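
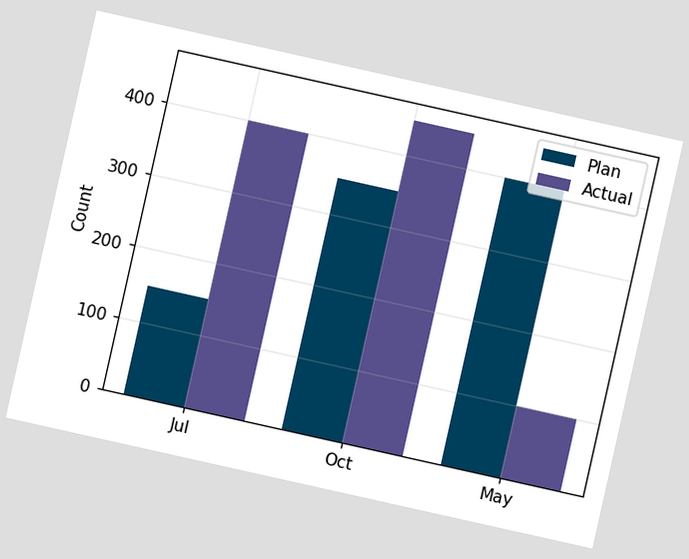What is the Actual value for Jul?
The chart is tilted about 13° clockwise. The Actual bar at Jul reaches 400 on the y-axis.

400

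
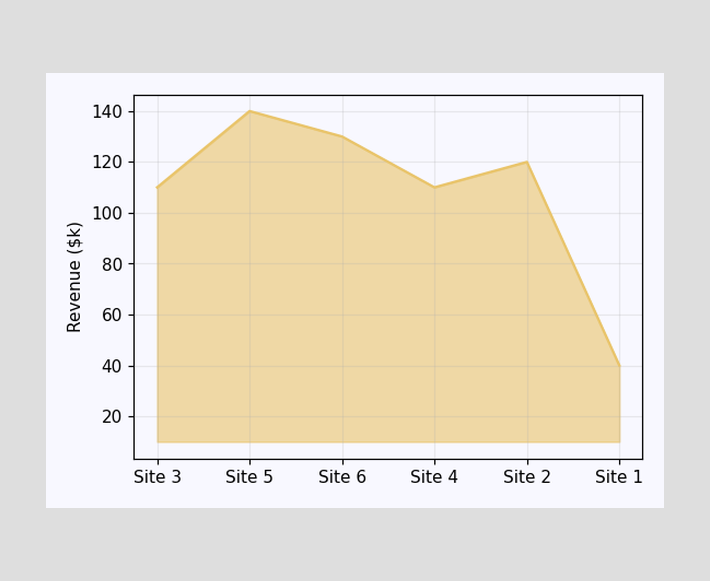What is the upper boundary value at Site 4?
$110k

At Site 4 the upper boundary is at $110k.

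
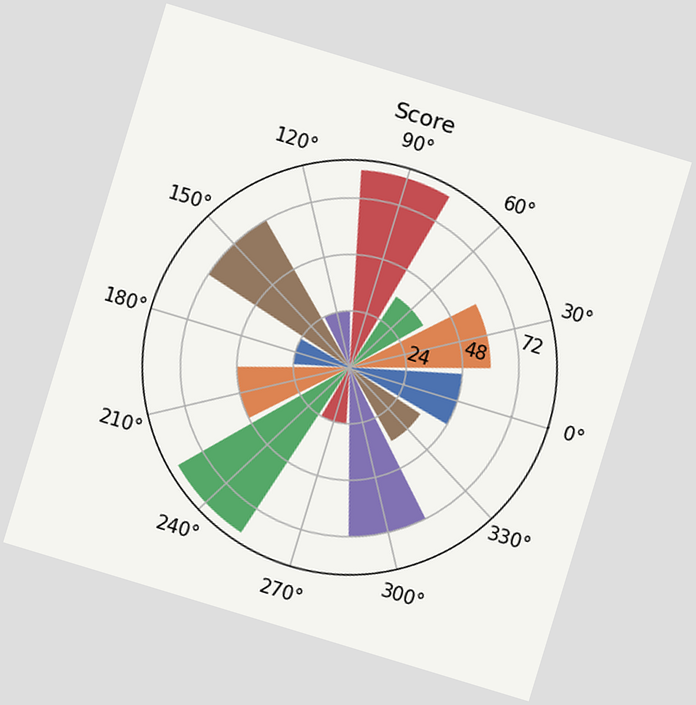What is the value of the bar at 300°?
The chart is tilted about 17° clockwise. The bar at 300° reaches 72 on the radial axis.

72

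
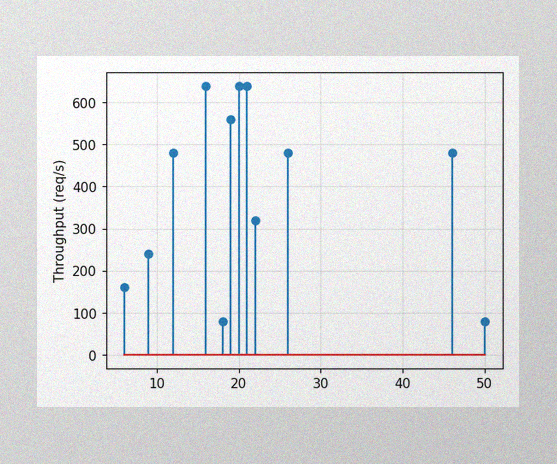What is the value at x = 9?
The image has some photo noise and uneven lighting. The stem at x=9 reaches 240req/s.

240req/s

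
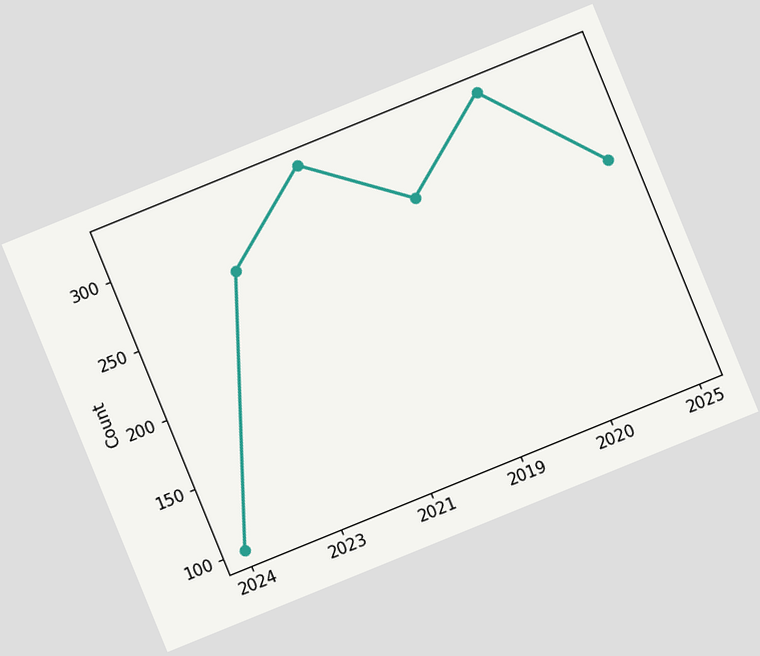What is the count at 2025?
The chart is tilted about 22° counter-clockwise. At 2025, the line is at 250.

250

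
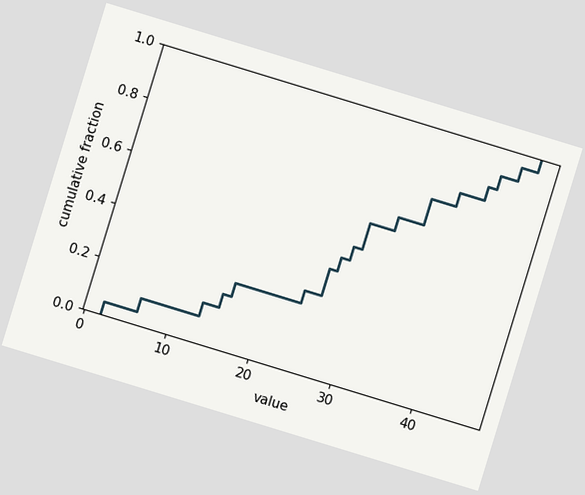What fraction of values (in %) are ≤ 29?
The chart is tilted about 17° clockwise. At x=29 the ECDF step is at 60%.

60%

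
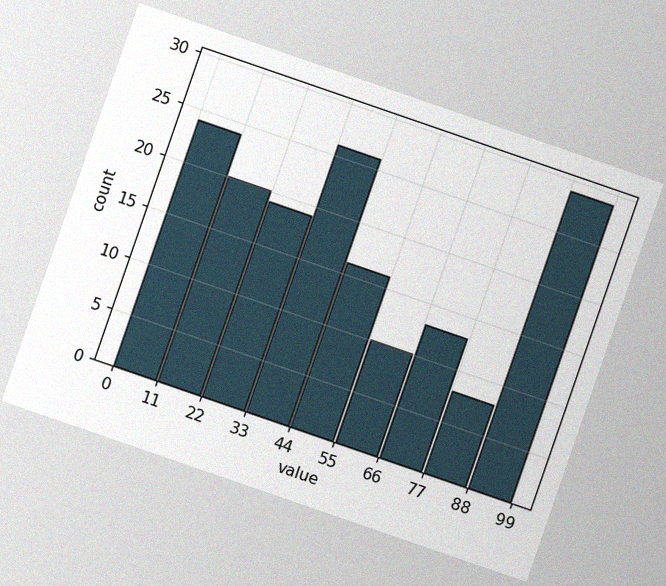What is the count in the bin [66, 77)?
13

The chart is tilted about 19° clockwise, with some photo noise. The [66, 77) bin has height 13.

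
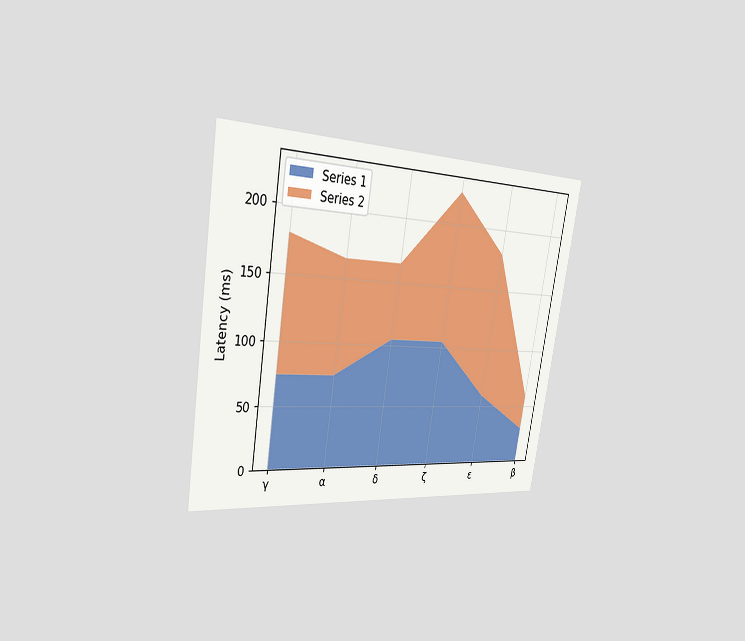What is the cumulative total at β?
60ms

The chart is tilted about 9° clockwise and viewed slightly from the left. The stacked total at β reaches 60ms.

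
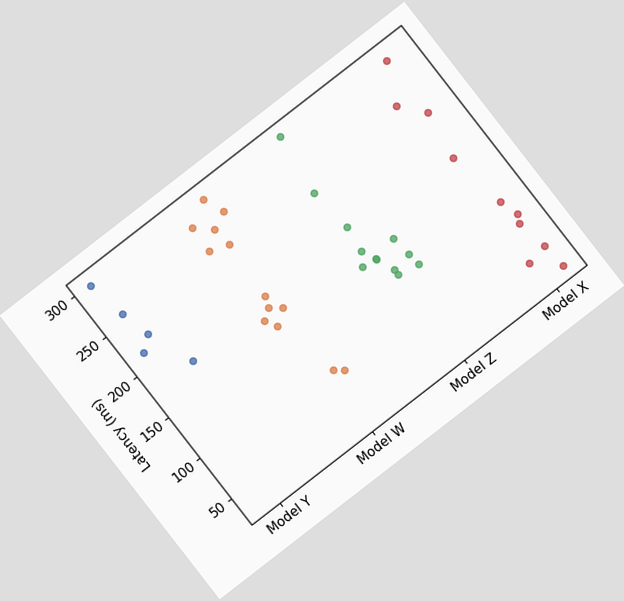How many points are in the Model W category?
13

The chart is tilted about 38° counter-clockwise. Counting the markers in the Model W column gives 13.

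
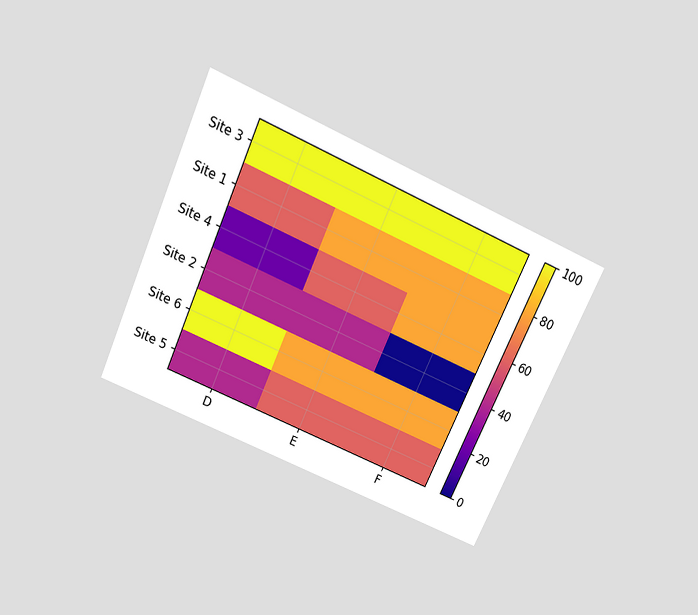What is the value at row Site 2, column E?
The chart is tilted about 24° clockwise and viewed slightly from above. Matching cell (Site 2, E) against the colorbar gives 40.

40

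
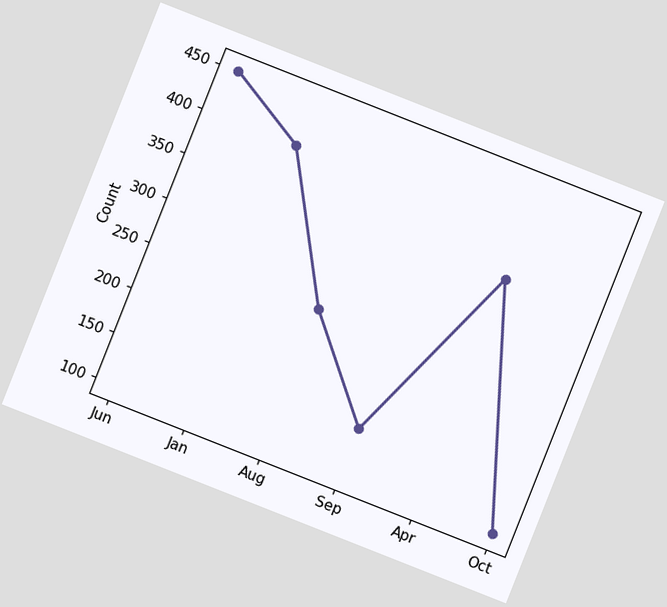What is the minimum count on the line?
The chart is tilted about 22° clockwise. The lowest point is at Oct, and reading across to the y-axis gives 100.

100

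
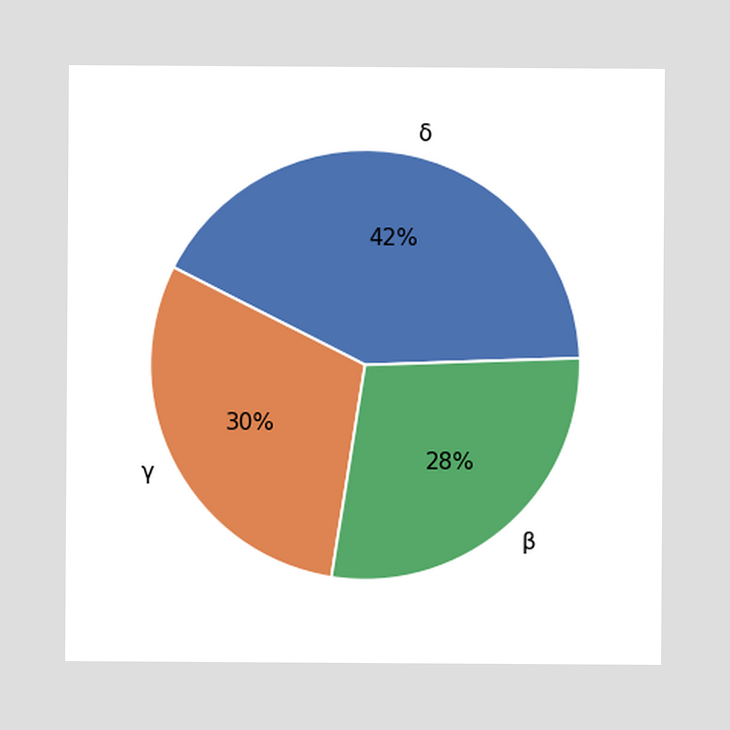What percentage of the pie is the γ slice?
The γ slice takes up 30% of the pie.

30%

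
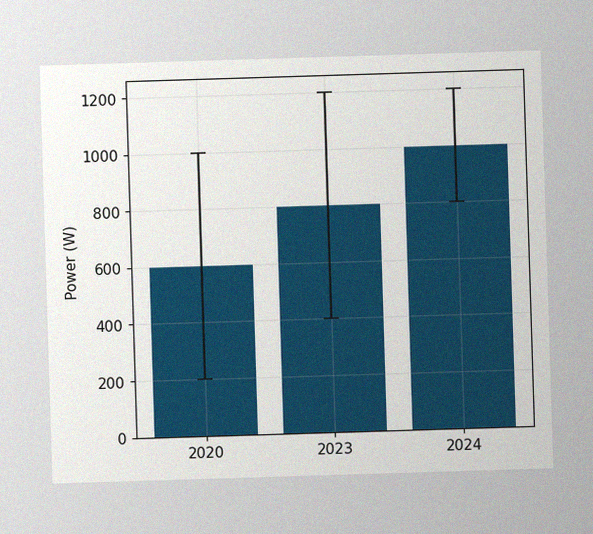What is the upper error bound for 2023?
The image has some photo noise and uneven lighting. The 2023 bar's upper whisker reaches 1200W.

1200W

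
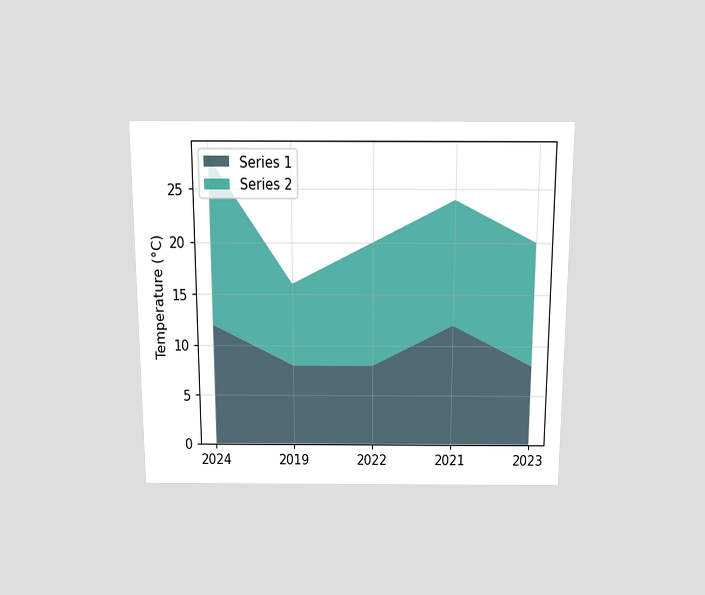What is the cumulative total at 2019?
16°C

The chart is viewed slightly from above. The stacked total at 2019 reaches 16°C.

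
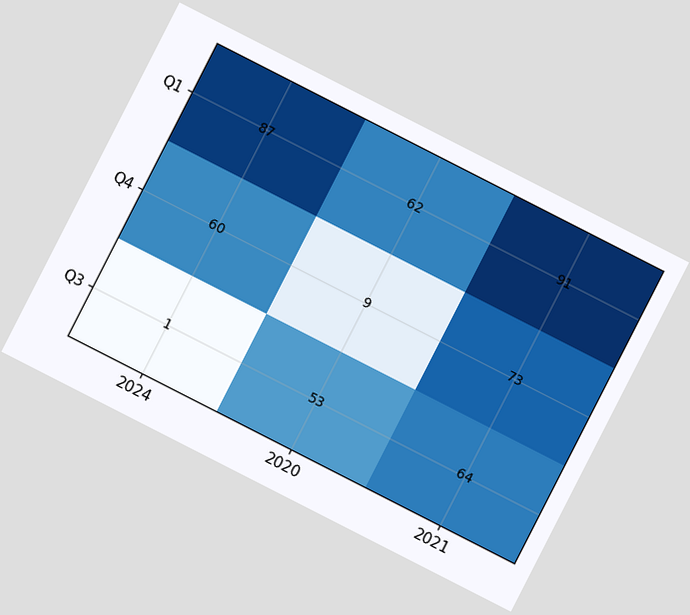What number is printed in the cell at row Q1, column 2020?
62

The chart is tilted about 27° clockwise. The (Q1, 2020) cell reads 62.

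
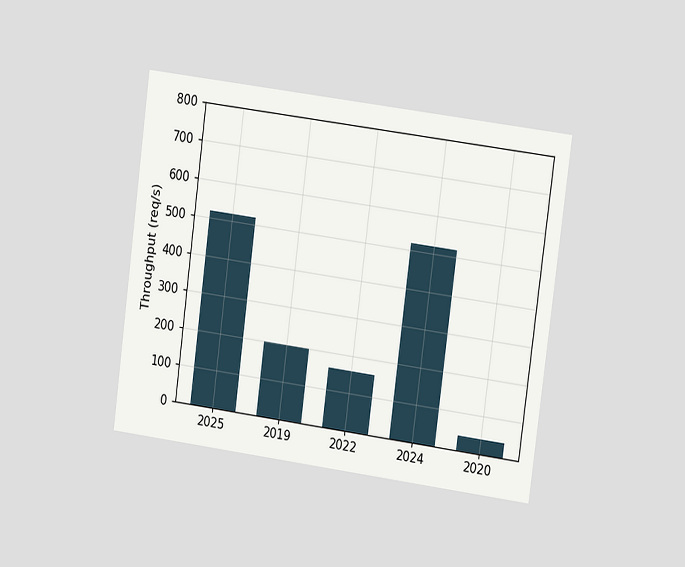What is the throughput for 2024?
520req/s

The chart is tilted about 8° clockwise and viewed slightly from the right. Reading along the chart's y-axis, the 2024 bar reaches 520req/s.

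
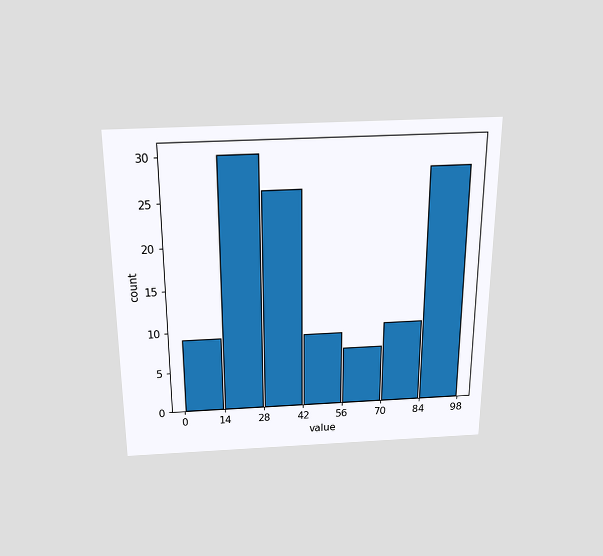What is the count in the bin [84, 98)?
The chart is viewed slightly from above. The [84, 98) bin has height 28.

28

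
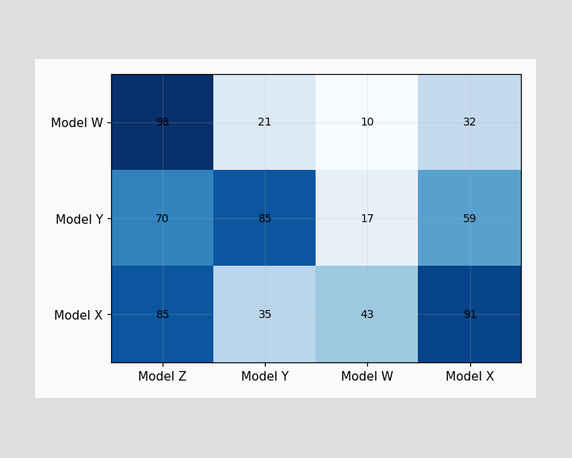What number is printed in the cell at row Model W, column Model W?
The (Model W, Model W) cell reads 10.

10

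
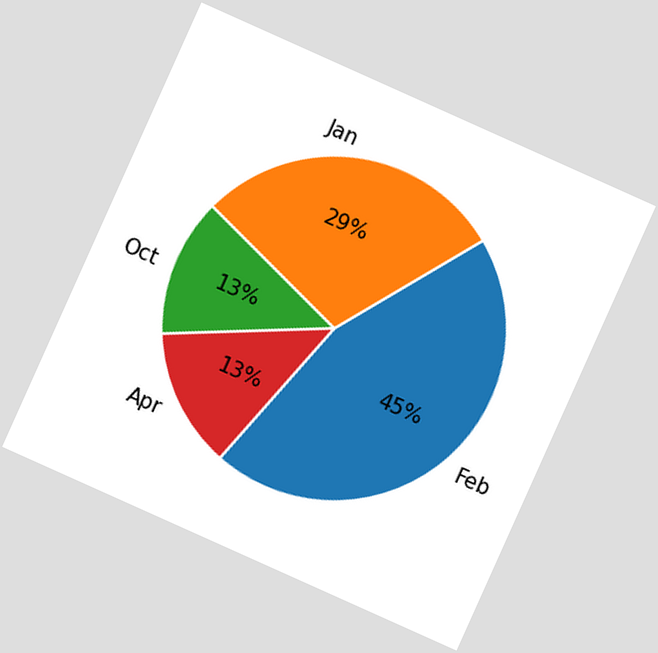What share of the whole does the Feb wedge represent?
The chart is tilted about 24° clockwise. The Feb slice takes up 45% of the pie.

45%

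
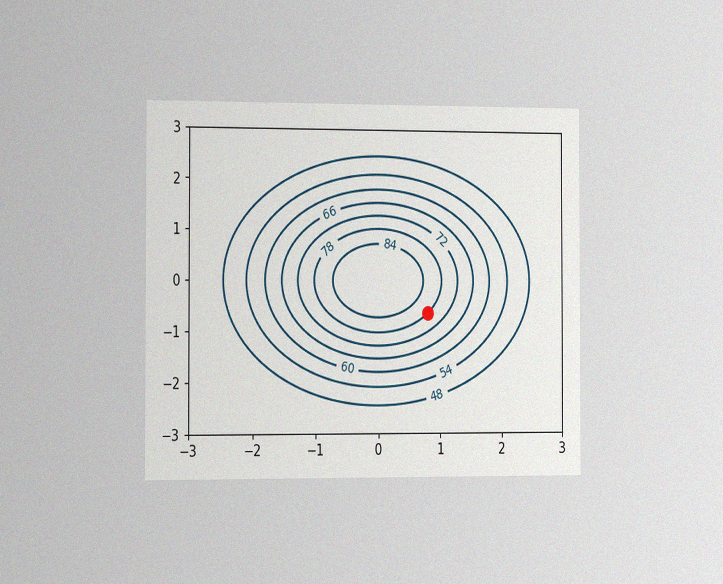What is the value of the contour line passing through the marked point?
The chart is viewed slightly from the left, with some photo noise. The marked point sits on the contour labelled 78.

78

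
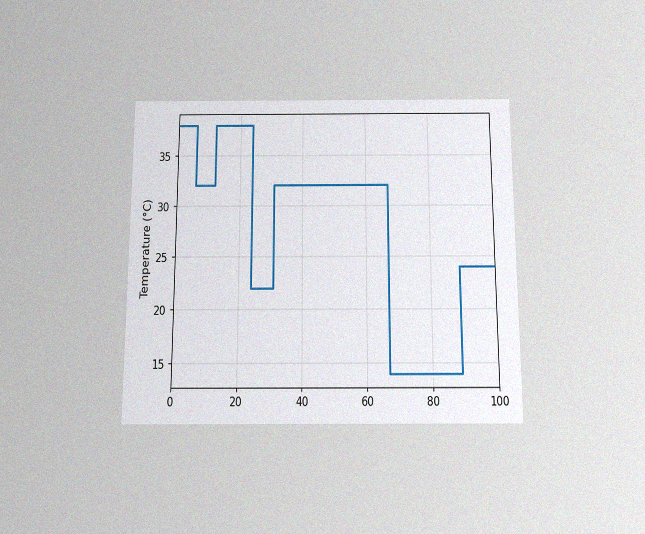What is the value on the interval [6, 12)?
32°C

The chart is viewed slightly from below, with some photo noise. On [6, 12) the step sits at 32°C.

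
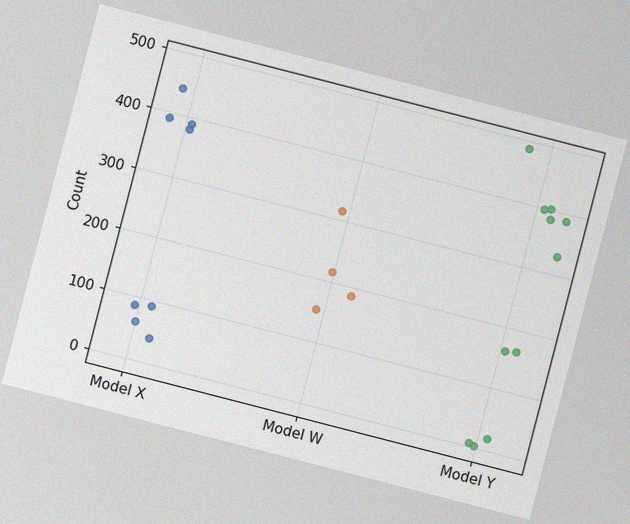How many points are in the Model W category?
The chart is tilted about 14° clockwise, with some photo noise. Counting the markers in the Model W column gives 4.

4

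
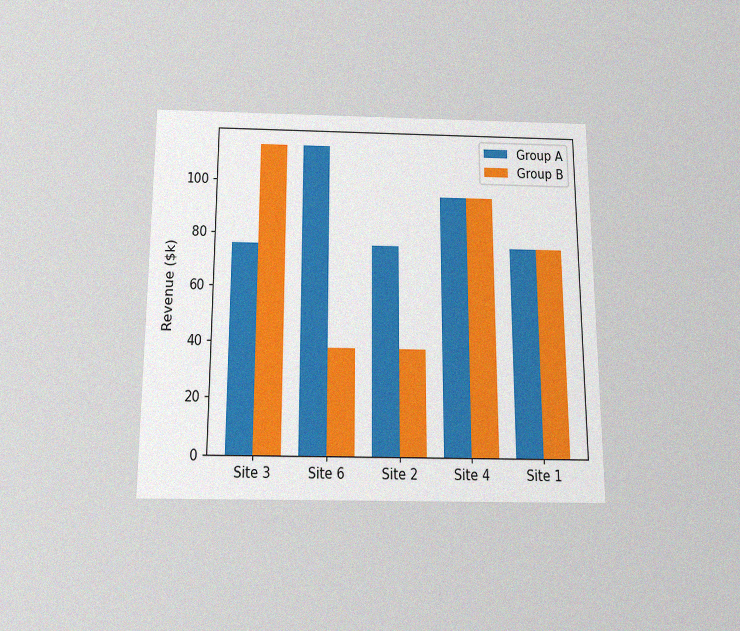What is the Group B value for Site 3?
The chart is viewed slightly from below, with some photo noise. The Group B bar at Site 3 reaches $114k on the y-axis.

$114k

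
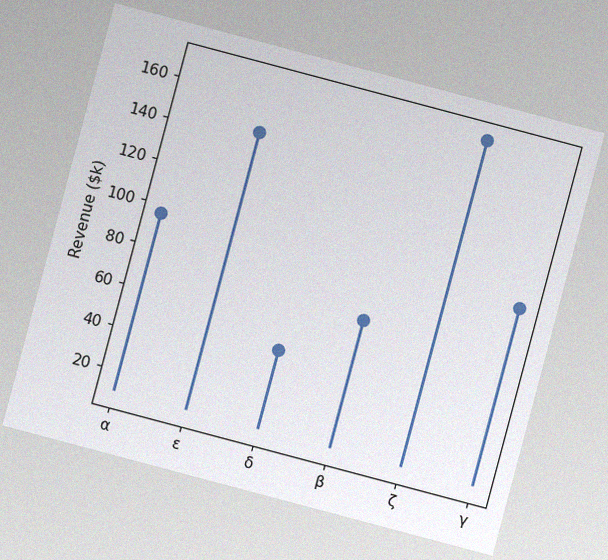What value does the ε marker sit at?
$144k

The chart is tilted about 15° clockwise, with some photo noise. The ε marker sits at $144k.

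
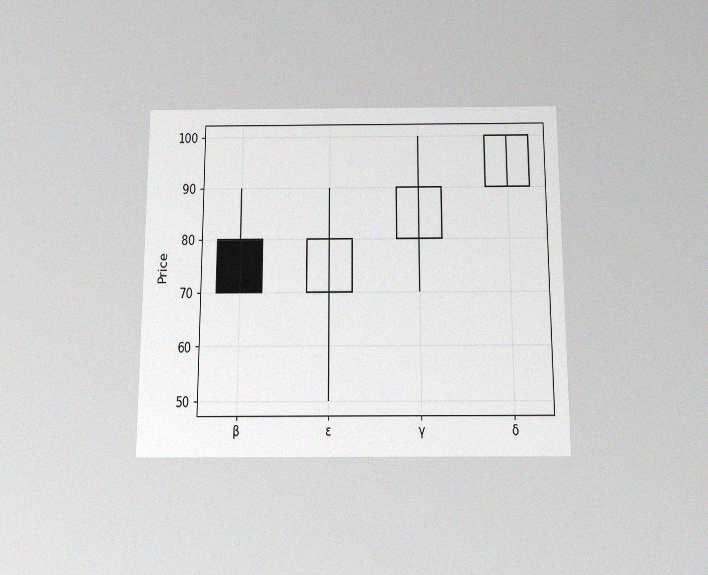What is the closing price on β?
The chart is viewed slightly from below, with some photo noise. The β candle closes at 70.

70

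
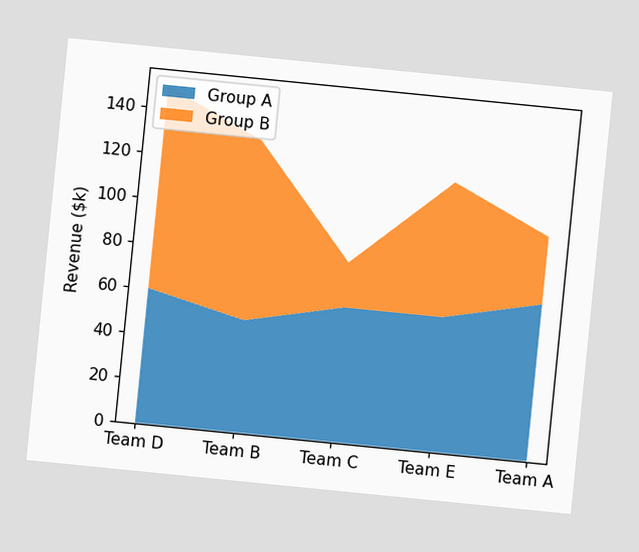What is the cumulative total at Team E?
The chart is tilted about 6° clockwise. The stacked total at Team E reaches $120k.

$120k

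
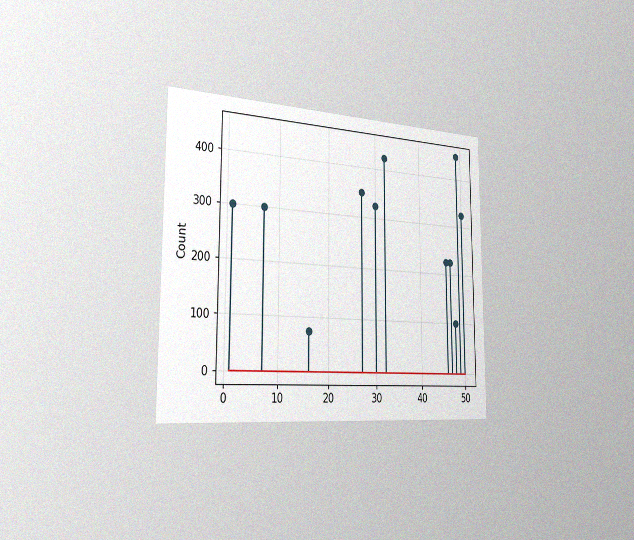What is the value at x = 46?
The chart is viewed slightly from the left, with some photo noise. The stem at x=46 reaches 225.

225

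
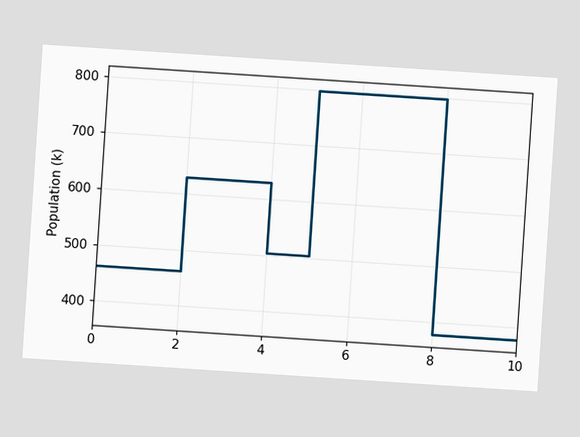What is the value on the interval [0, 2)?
462k

The chart is tilted about 4° clockwise. On [0, 2) the step sits at 462k.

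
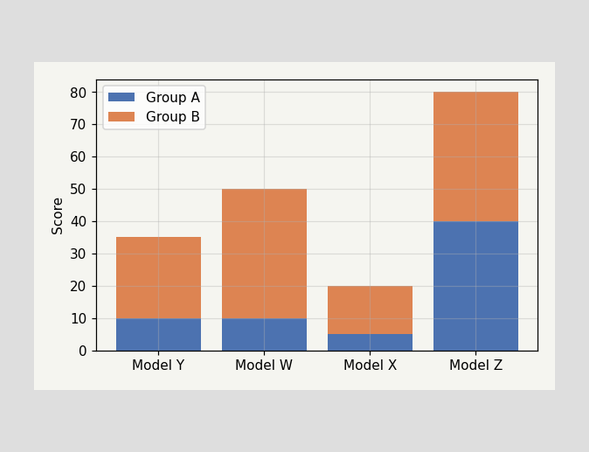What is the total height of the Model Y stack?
35

The Model Y stack's top reaches 35 on the y-axis.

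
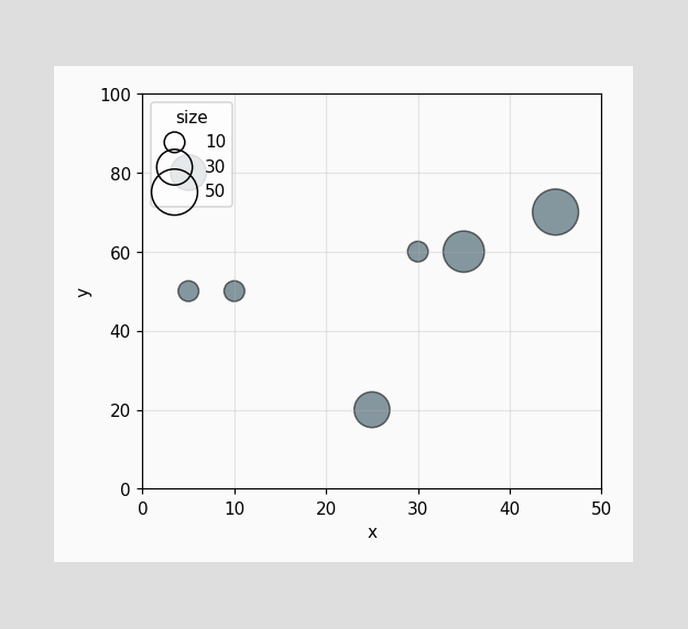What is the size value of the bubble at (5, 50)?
Matching the bubble at (5, 50) against the size legend gives 10.

10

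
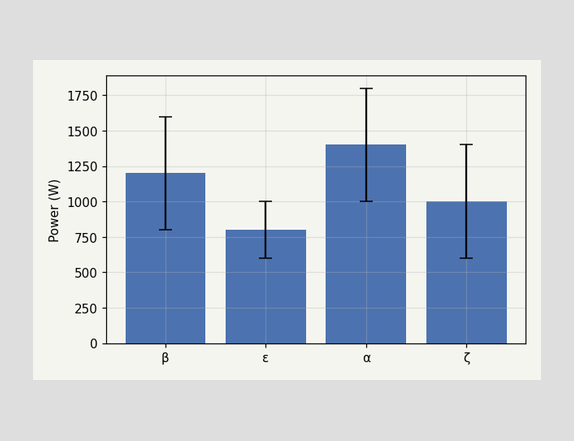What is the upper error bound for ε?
The ε bar's upper whisker reaches 1000W.

1000W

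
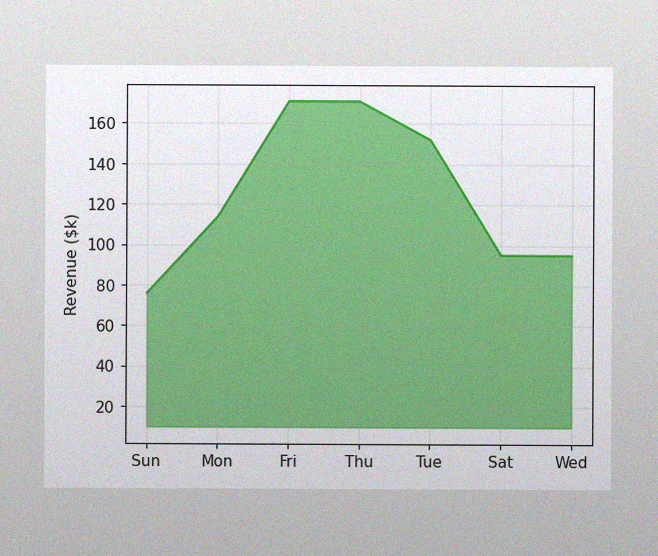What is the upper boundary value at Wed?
$95k

The image has some photo noise and uneven lighting. At Wed the upper boundary is at $95k.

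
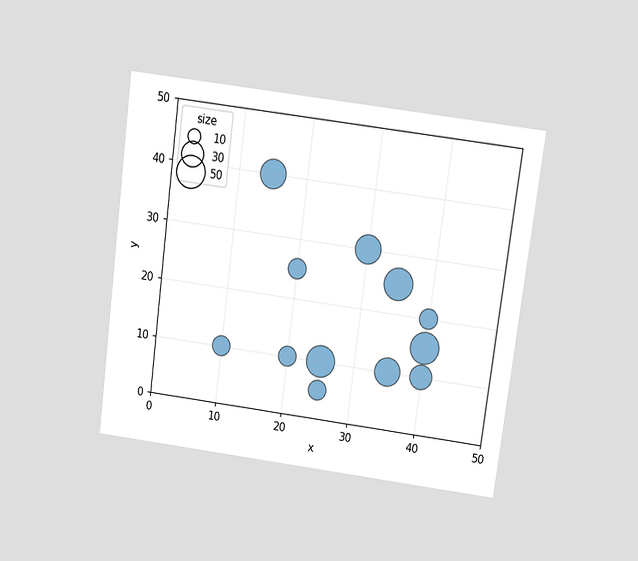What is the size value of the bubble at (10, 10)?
The chart is tilted about 7° clockwise and viewed at a slight angle. Matching the bubble at (10, 10) against the size legend gives 20.

20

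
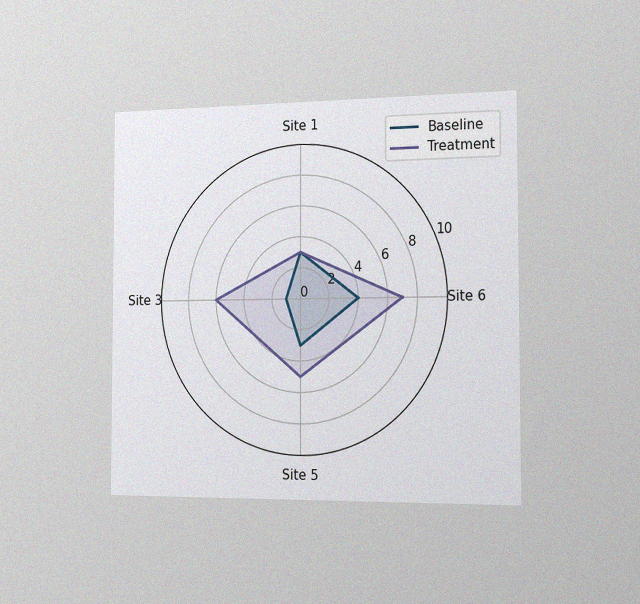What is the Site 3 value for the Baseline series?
The chart is viewed slightly from the right, with some photo noise. On the Site 3 axis, Baseline reaches 1.

1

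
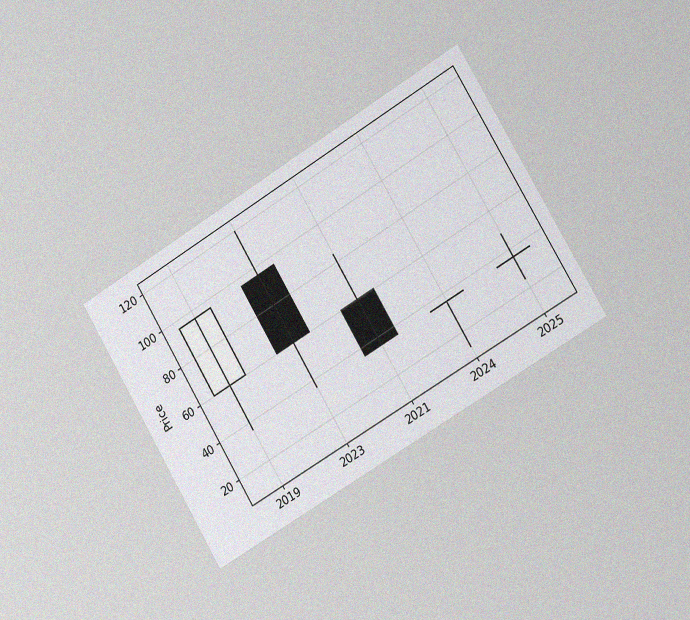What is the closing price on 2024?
The chart is tilted about 31° counter-clockwise and viewed slightly from the right, with some photo noise. The 2024 candle closes at 36.

36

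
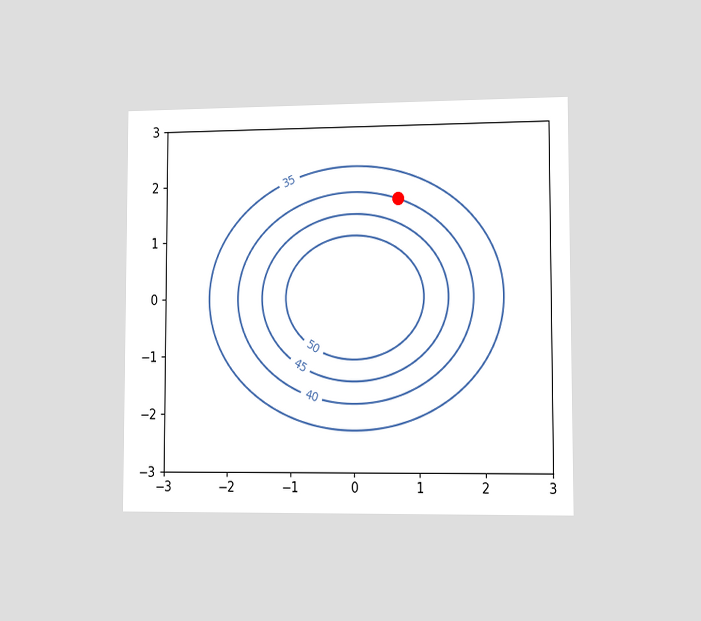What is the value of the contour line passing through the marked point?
The chart is viewed slightly from the right. The marked point sits on the contour labelled 40.

40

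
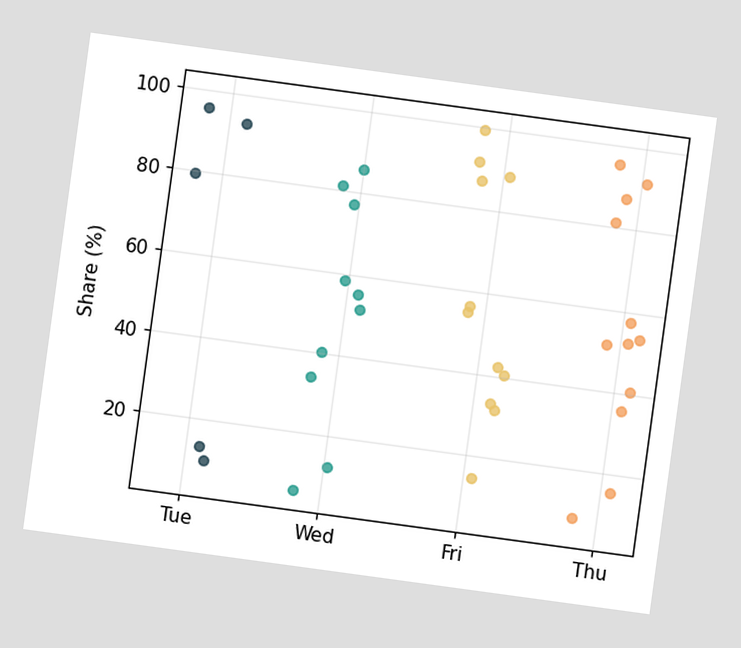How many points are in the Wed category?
The chart is tilted about 8° clockwise. Counting the markers in the Wed column gives 10.

10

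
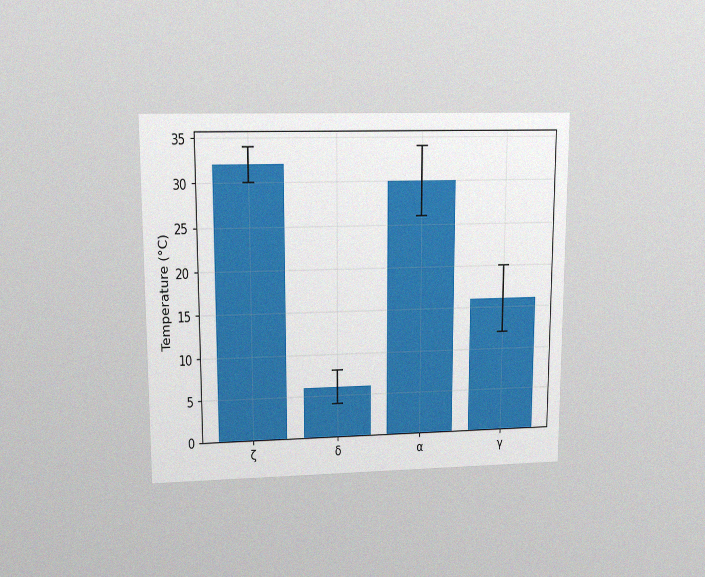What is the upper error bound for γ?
20°C

The chart is viewed at a slight angle, with some photo noise. The γ bar's upper whisker reaches 20°C.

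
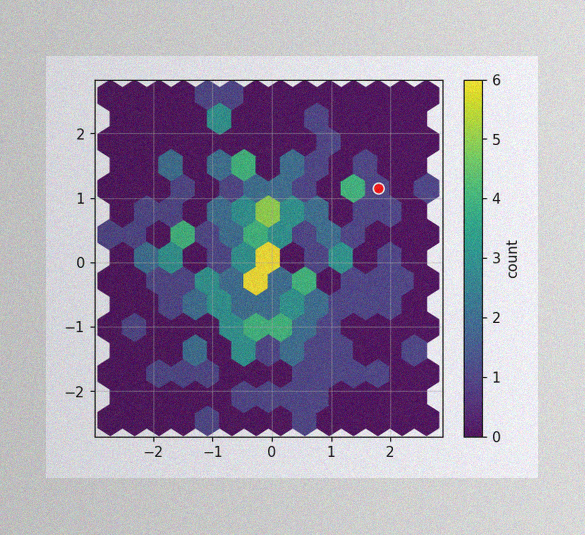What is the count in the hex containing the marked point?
1

The image has some photo noise and uneven lighting. The marked hex reads 1 on the colorbar.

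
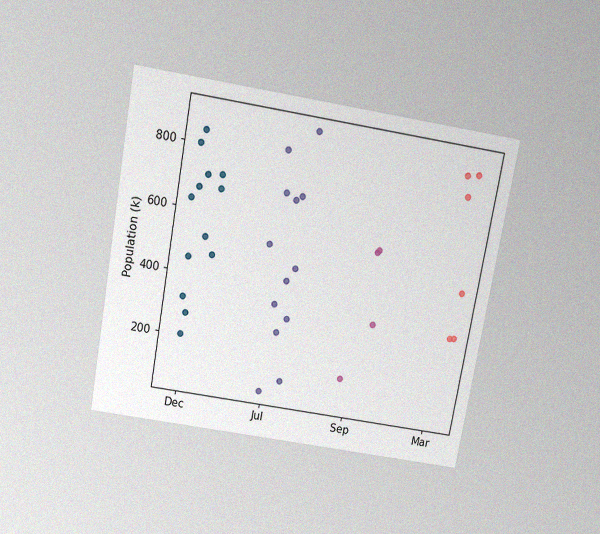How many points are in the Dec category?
13

The chart is tilted about 10° clockwise and viewed slightly from above, with some photo noise. Counting the markers in the Dec column gives 13.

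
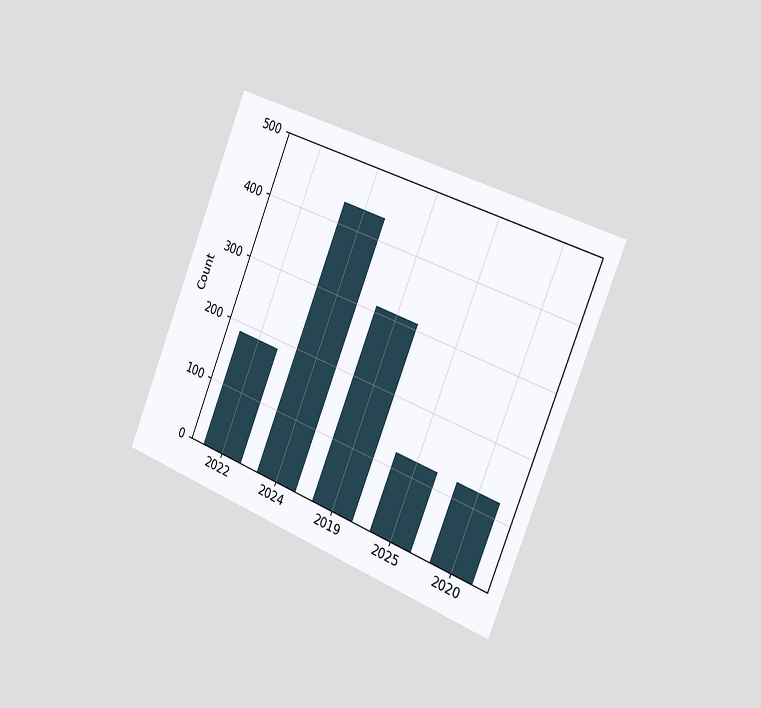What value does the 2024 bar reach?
434

The chart is tilted about 22° clockwise and viewed slightly from the right. Reading along the chart's y-axis, the 2024 bar reaches 434.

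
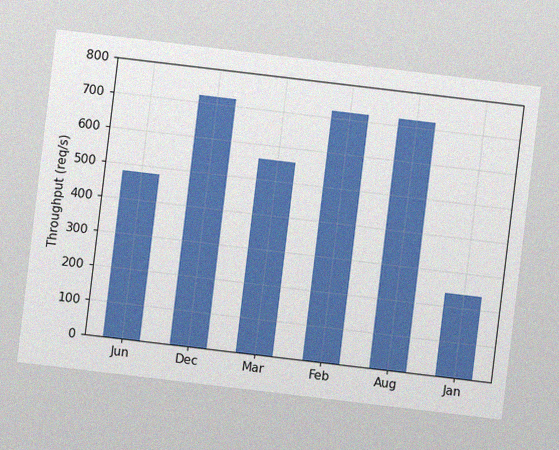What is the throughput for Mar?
560req/s

The chart is tilted about 7° clockwise, with some photo noise. Reading along the chart's y-axis, the Mar bar reaches 560req/s.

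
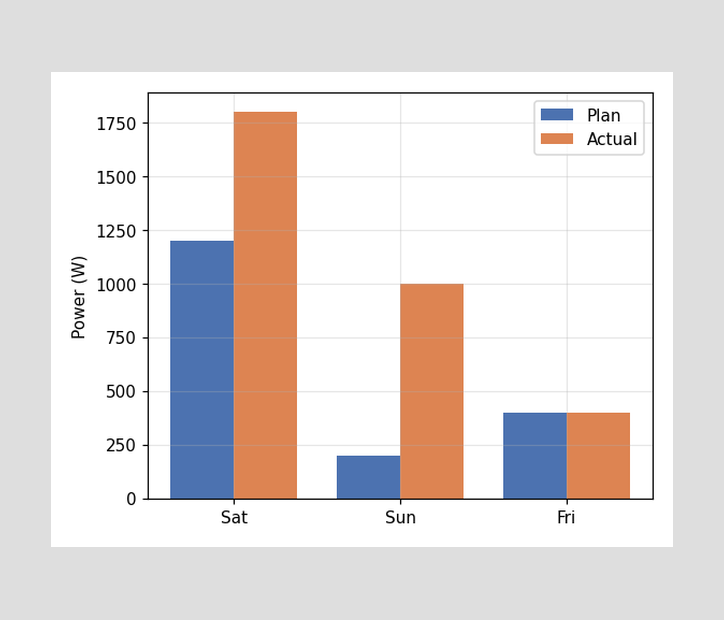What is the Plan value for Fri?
400W

The Plan bar at Fri reaches 400W on the y-axis.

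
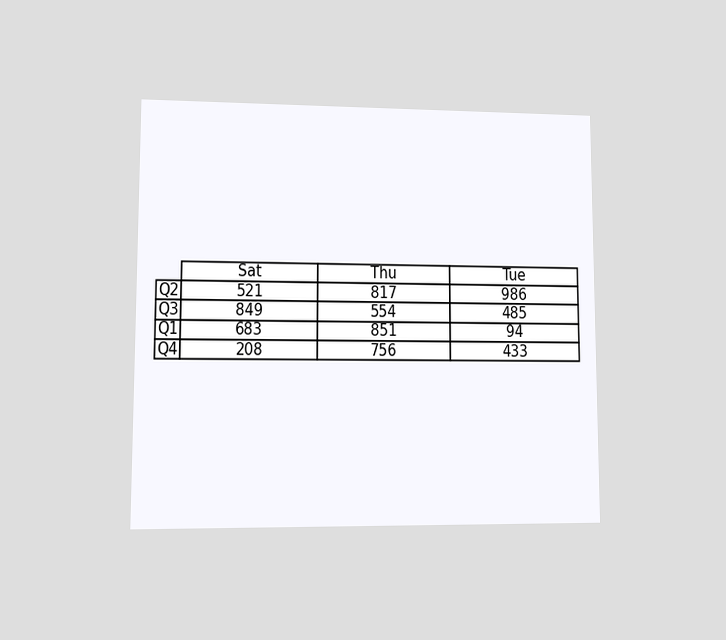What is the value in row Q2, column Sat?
521

The chart is viewed at a slight angle. The (Q2, Sat) cell reads 521.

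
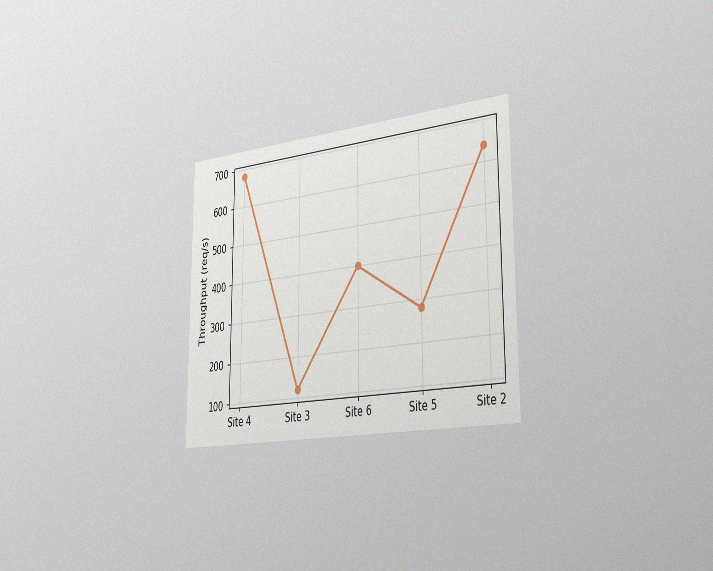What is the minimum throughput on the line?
120req/s

The chart is viewed slightly from the right, with some photo noise. The lowest point is at Site 3, and reading across to the y-axis gives 120req/s.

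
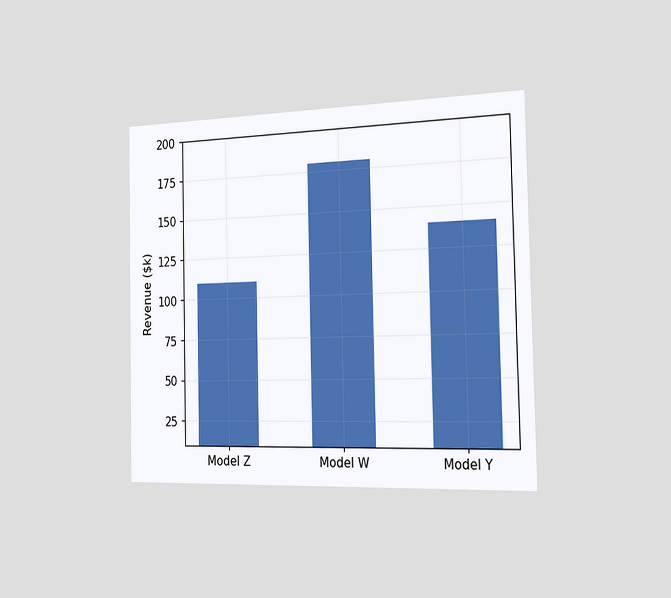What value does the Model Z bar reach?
The chart is viewed slightly from the right. Reading along the chart's y-axis, the Model Z bar reaches $110k.

$110k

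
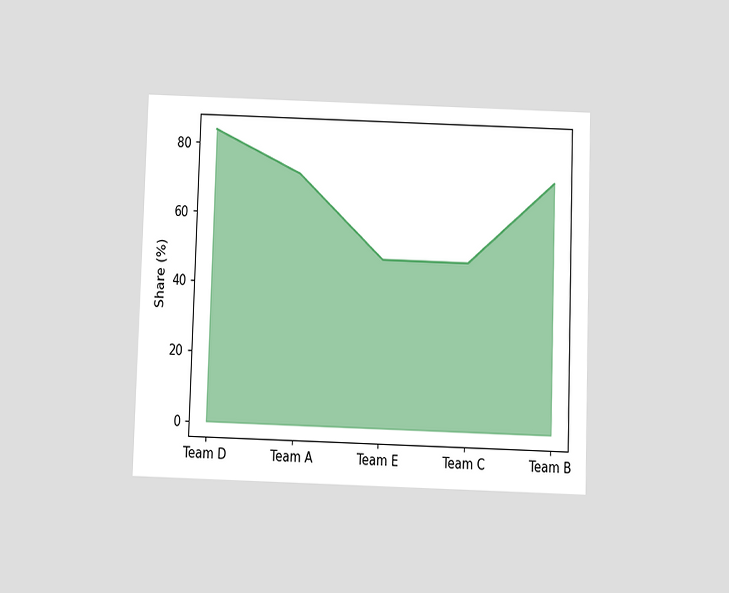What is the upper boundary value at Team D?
84%

The chart is viewed slightly from below. At Team D the upper boundary is at 84%.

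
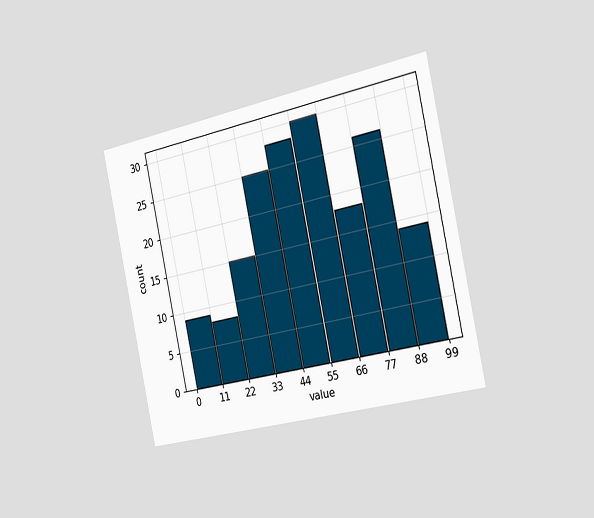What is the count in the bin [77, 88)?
The chart is tilted about 12° counter-clockwise and viewed slightly from the right. The [77, 88) bin has height 26.

26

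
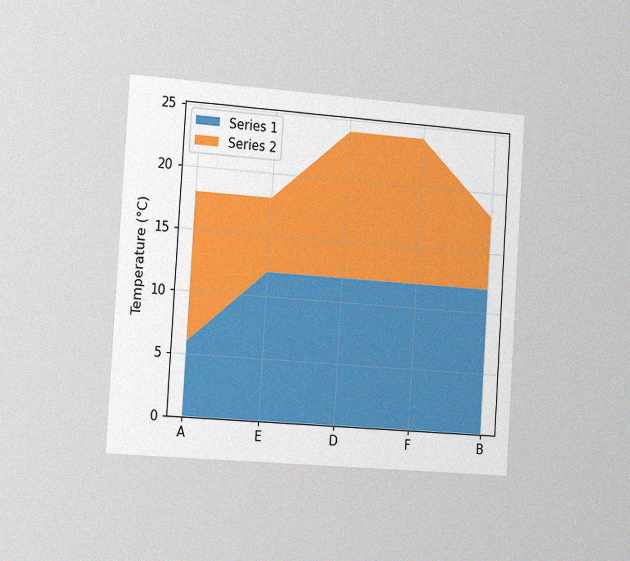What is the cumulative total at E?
The chart is tilted about 4° clockwise and viewed slightly from the left, with some photo noise. The stacked total at E reaches 18°C.

18°C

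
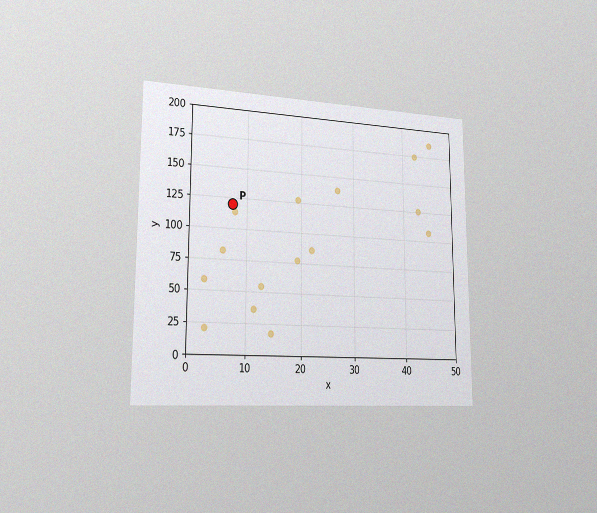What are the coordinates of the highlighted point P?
The chart is viewed slightly from the left, with some photo noise. Following the gridlines from P to each axis, P sits at (7.5, 120).

(7.5, 120)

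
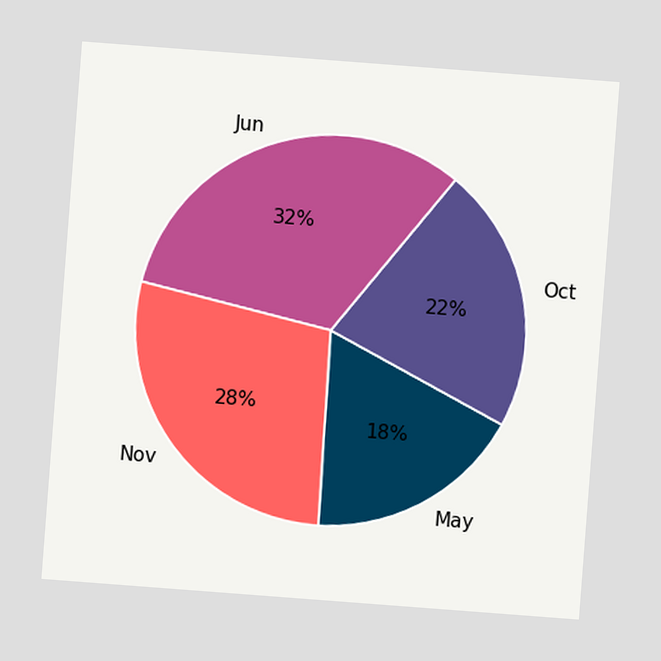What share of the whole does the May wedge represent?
The chart is tilted about 4° clockwise. The May slice takes up 18% of the pie.

18%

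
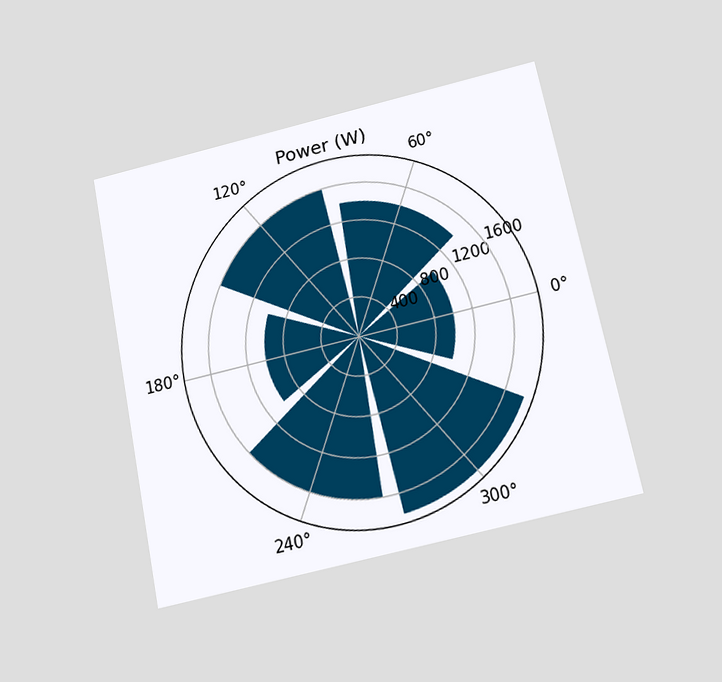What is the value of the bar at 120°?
The chart is tilted about 12° counter-clockwise and viewed slightly from below. The bar at 120° reaches 1600W on the radial axis.

1600W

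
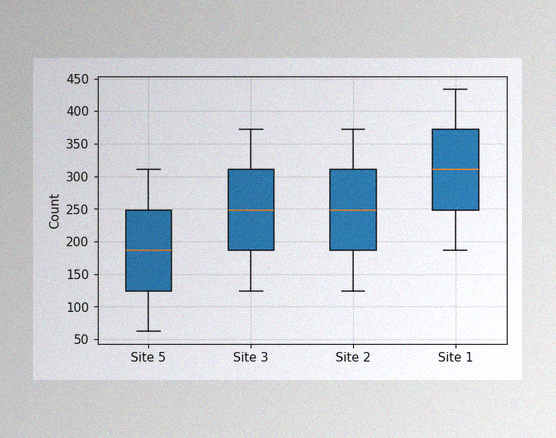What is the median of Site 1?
The image has some photo noise and uneven lighting. The median line in the Site 1 box sits at 310.

310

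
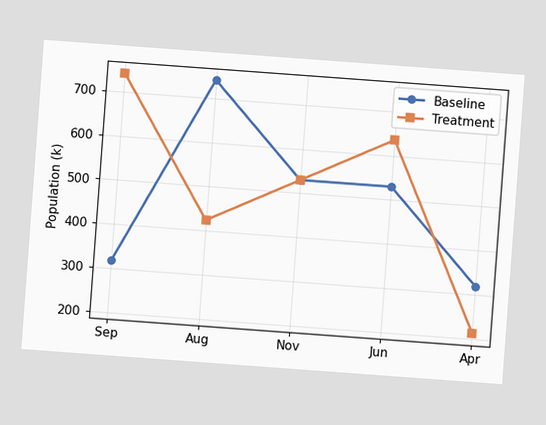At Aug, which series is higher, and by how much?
The chart is tilted about 4° clockwise. At Aug, Baseline sits above the other line by 318k.

Baseline, by 318k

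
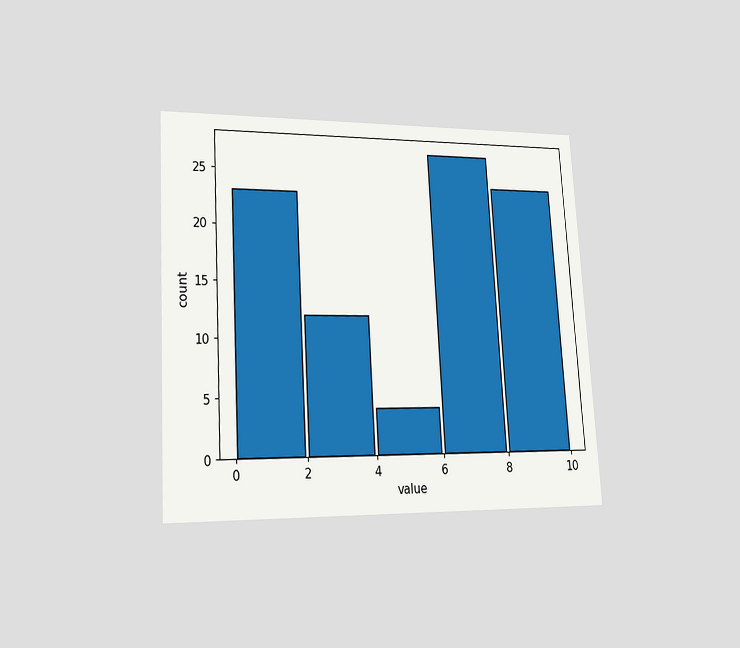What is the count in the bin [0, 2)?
23

The chart is tilted about 3° counter-clockwise and viewed at a slight angle. The [0, 2) bin has height 23.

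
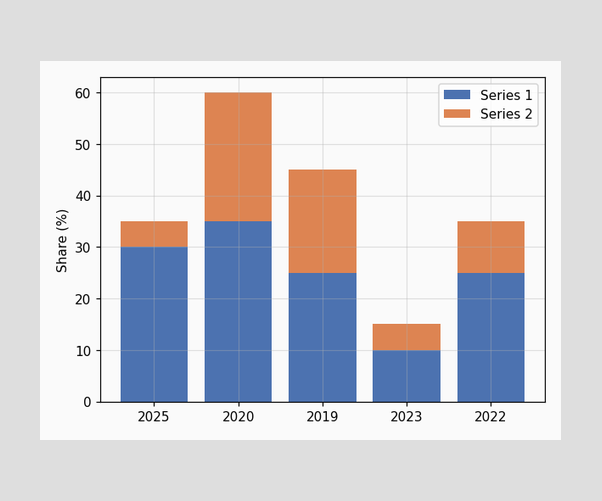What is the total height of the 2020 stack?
The 2020 stack's top reaches 60% on the y-axis.

60%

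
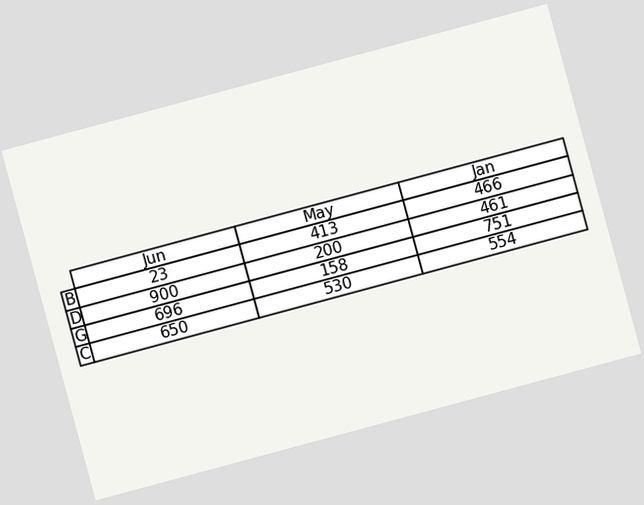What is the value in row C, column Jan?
554

The chart is tilted about 15° counter-clockwise. The (C, Jan) cell reads 554.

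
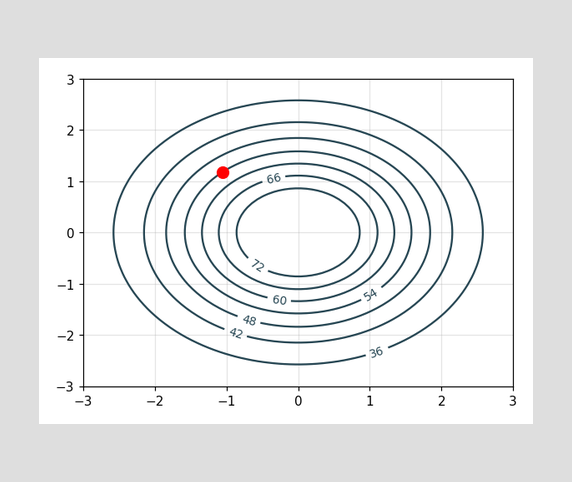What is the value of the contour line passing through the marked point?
The marked point sits on the contour labelled 54.

54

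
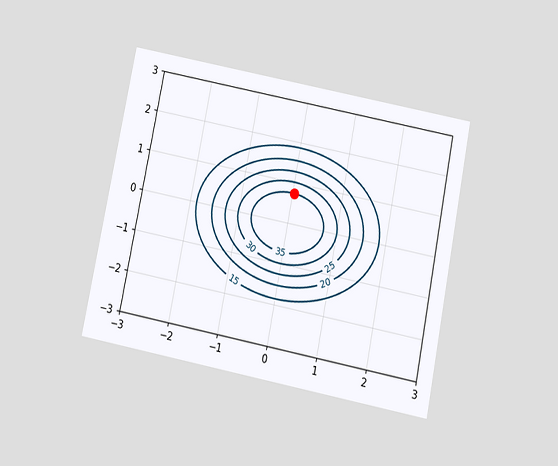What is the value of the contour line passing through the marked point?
35

The chart is tilted about 11° clockwise and viewed slightly from below. The marked point sits on the contour labelled 35.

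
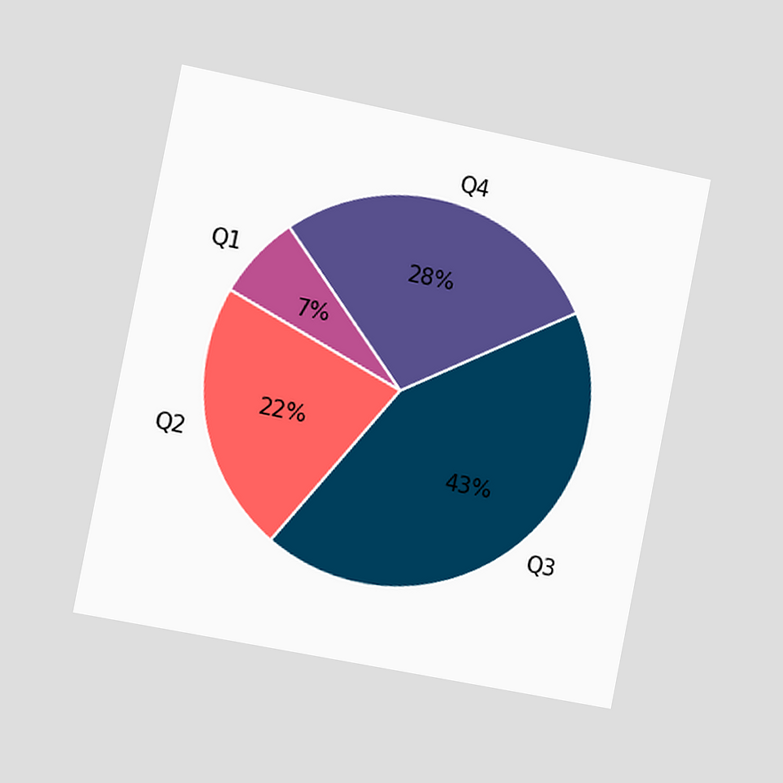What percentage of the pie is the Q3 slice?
The chart is tilted about 11° clockwise and viewed slightly from the left. The Q3 slice takes up 43% of the pie.

43%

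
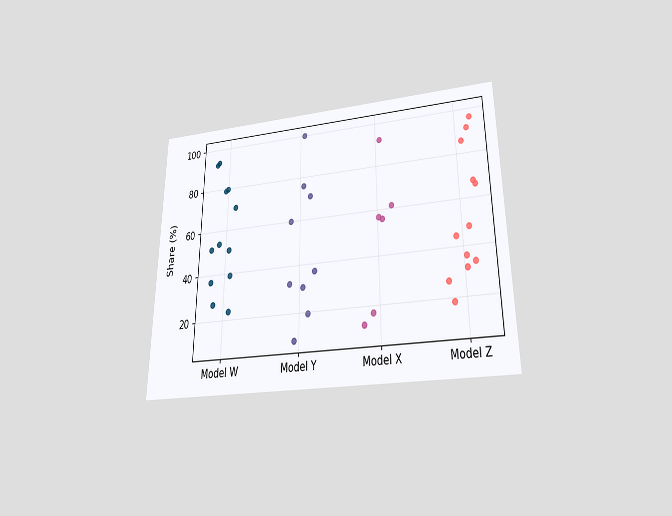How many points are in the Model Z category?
12

The chart is viewed slightly from below. Counting the markers in the Model Z column gives 12.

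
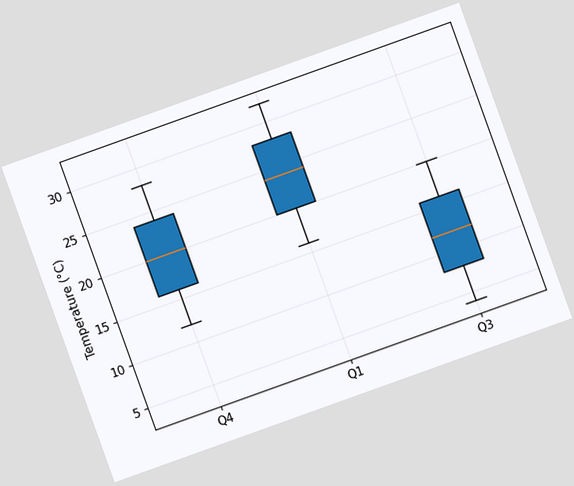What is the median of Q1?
The chart is tilted about 20° counter-clockwise. The median line in the Q1 box sits at 24°C.

24°C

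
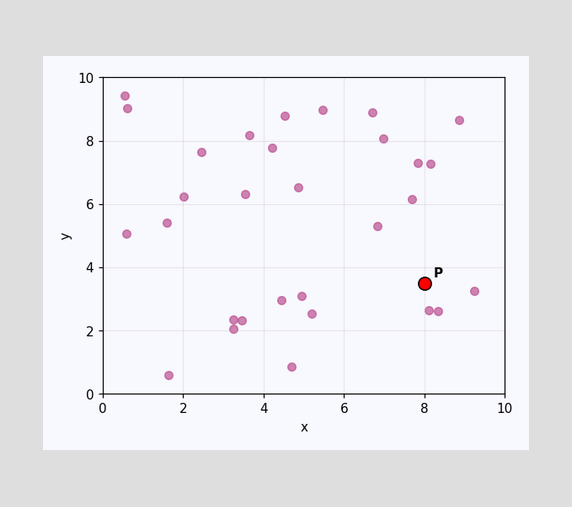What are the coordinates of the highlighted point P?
Following the gridlines from P to each axis, P sits at (8, 3.5).

(8, 3.5)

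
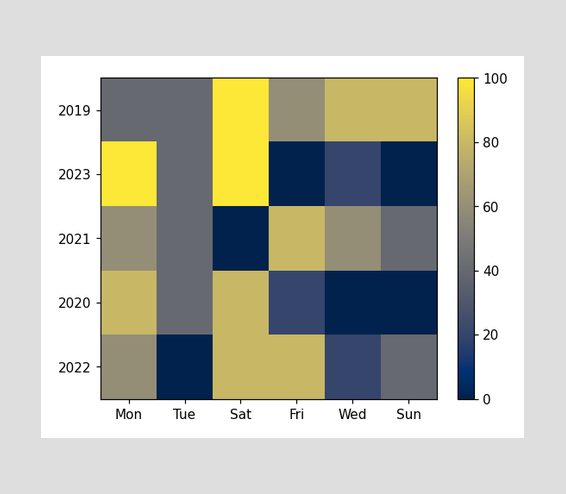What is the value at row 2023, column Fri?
Matching cell (2023, Fri) against the colorbar gives 0.

0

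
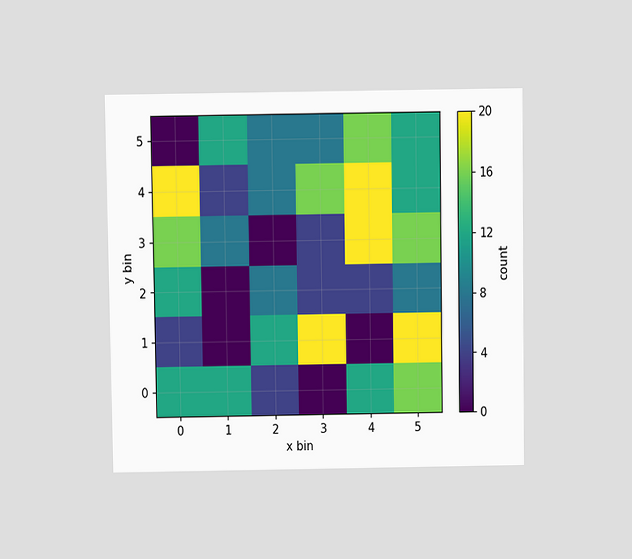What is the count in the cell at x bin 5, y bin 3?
16

The chart is viewed at a slight angle. Matching the cell (5, 3) against the colorbar gives 16.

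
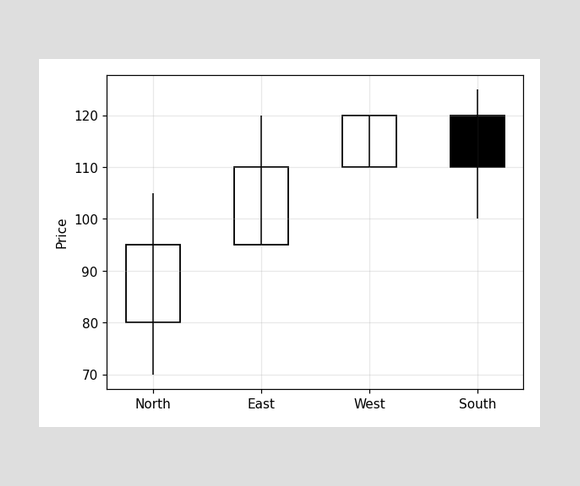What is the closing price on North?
95

The North candle closes at 95.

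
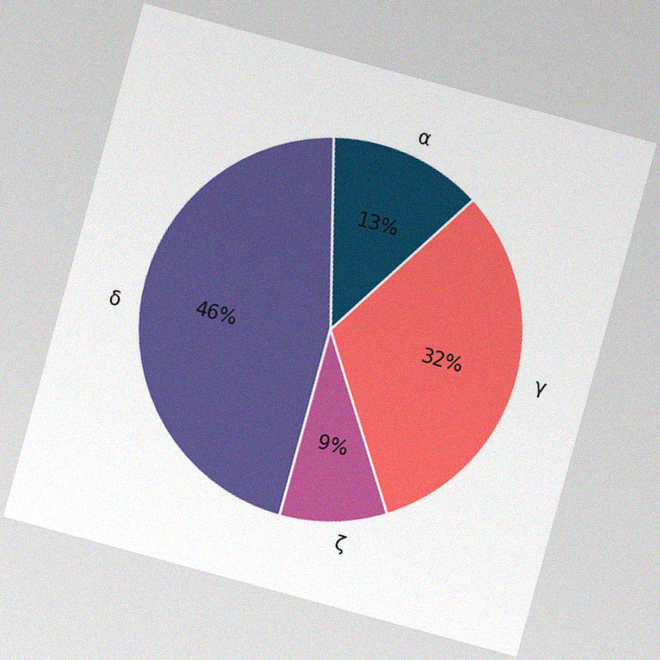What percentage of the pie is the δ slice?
46%

The chart is tilted about 15° clockwise, with some photo noise. The δ slice takes up 46% of the pie.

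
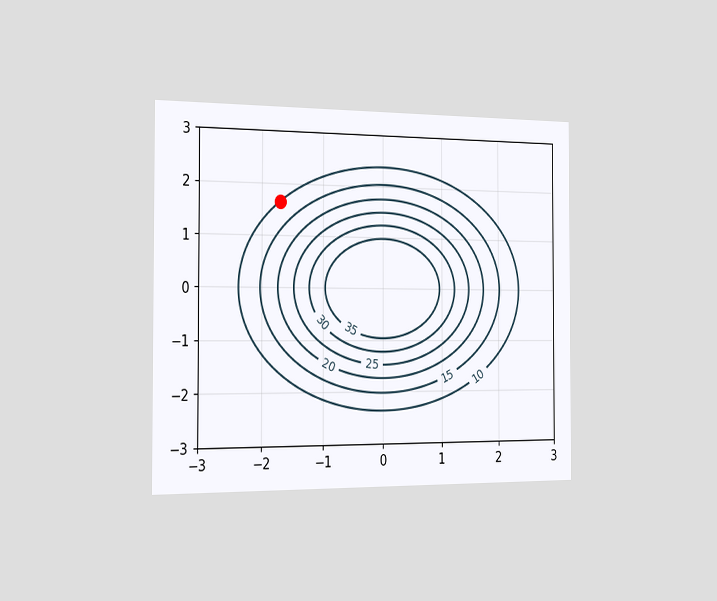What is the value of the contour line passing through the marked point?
10

The chart is viewed slightly from the left. The marked point sits on the contour labelled 10.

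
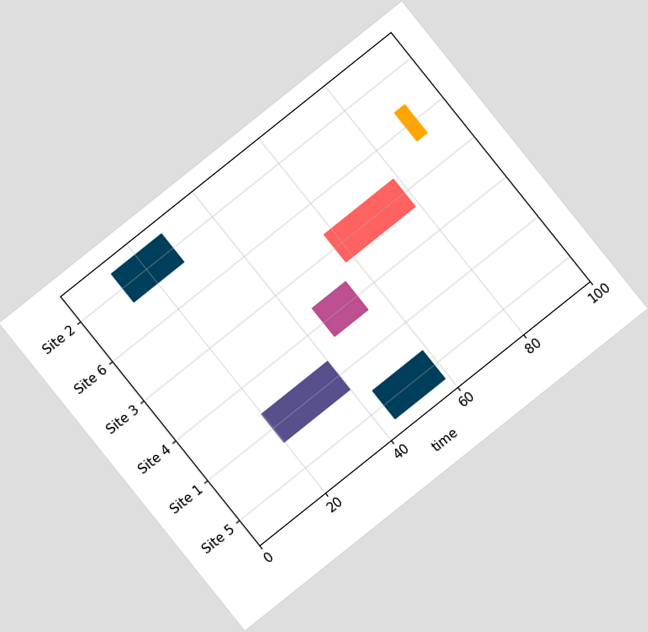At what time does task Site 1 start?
The chart is tilted about 39° counter-clockwise. The Site 1 bar begins at t=20.

20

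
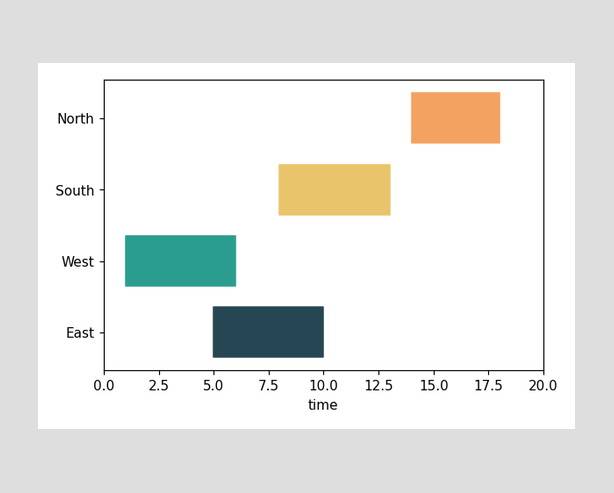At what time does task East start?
5

The East bar begins at t=5.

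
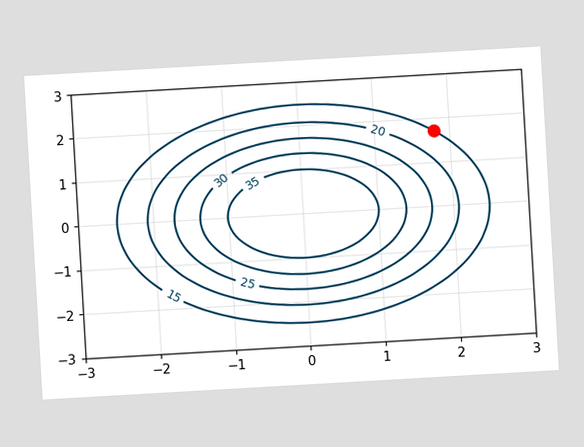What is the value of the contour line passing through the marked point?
15

The chart is tilted about 3° counter-clockwise. The marked point sits on the contour labelled 15.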